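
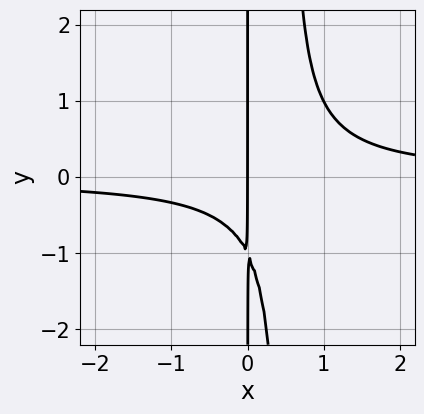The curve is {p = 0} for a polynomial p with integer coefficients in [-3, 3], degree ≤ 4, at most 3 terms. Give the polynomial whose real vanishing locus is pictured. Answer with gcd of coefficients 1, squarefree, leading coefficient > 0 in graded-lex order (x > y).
1. The degree is 3 — no degree-2 curve has this shape.
2. Against the integer gridlines: it crosses the x-axis at the gridline x = 0; the visible y-axis segment lies entirely on the curve.
3. These observations pin down the coefficients.

2*x^2*y - x*y - x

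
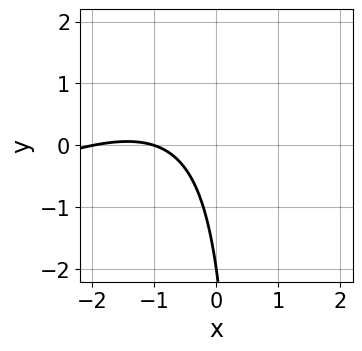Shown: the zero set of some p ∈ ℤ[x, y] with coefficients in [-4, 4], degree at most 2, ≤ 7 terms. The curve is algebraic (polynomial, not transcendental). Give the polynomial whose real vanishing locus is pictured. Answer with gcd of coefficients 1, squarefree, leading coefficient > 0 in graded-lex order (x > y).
Degree: the shape is more complex than any degree-1 curve, so deg p = 2.
From the visible intercepts: the x-axis gridline crossings are at x ∈ {-2, -1}; it crosses the y-axis at the gridline y = -2.
Fitting integer coefficients to these (and the overall shape) gives p.

x^2 - 2*x*y + 3*x + y + 2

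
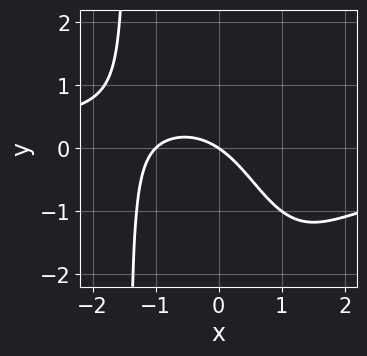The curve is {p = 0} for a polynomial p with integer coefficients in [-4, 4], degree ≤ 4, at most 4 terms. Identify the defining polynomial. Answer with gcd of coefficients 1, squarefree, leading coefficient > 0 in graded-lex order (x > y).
x^3*y + 2*x^2 + 2*x + 3*y

1. The degree is 4 — the shape is more complex than any degree-3 curve.
2. From the visible intercepts: it crosses the y-axis at the gridline y = 0; the x-axis gridline crossings are at x ∈ {-1, 0}.
3. Putting this together gives p.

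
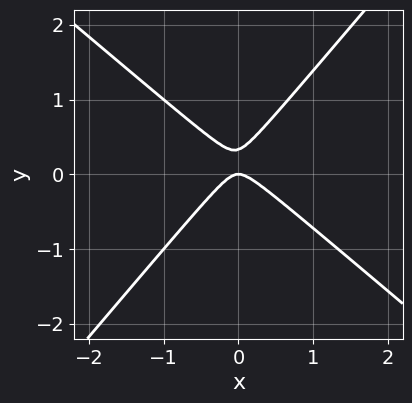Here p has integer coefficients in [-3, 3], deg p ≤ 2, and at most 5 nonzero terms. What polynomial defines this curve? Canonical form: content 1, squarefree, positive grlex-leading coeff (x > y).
(a) Degree: a generic line meets the curve in up to 2 points, so deg p = 2.
(b) Against the integer gridlines: it crosses the y-axis at the gridline y = 0; it meets the x-axis at x = 0 (among the integer gridlines).
(c) Solving for integer coefficients yields p as stated.

3*x^2 + x*y - 3*y^2 + y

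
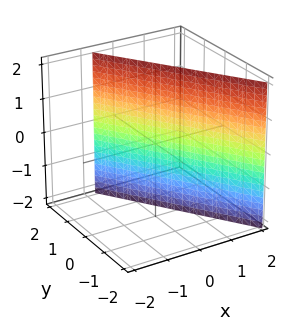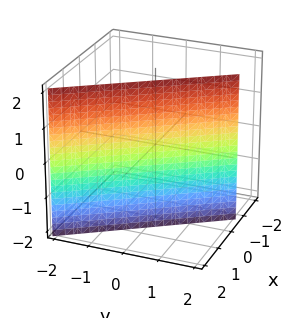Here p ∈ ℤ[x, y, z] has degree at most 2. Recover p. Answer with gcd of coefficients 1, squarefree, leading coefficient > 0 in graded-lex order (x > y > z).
deg p = 1. The surface is flat (a plane).
Checking where it meets the axes: no z-intercept at any integer in the box; it meets the y-axis at y = 1 (among the integer gridlines).
Together with the visible shape, these determine p as stated.

3*x + 2*y - 2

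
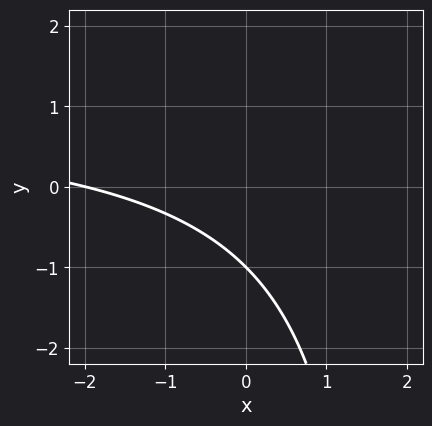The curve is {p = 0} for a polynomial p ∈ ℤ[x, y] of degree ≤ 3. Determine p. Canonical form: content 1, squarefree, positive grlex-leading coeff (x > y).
(a) The degree is 2 — a generic line meets the curve in up to 2 points.
(b) Reading off the gridlines: one y-axis crossing is at y = -1; it meets the x-axis at x = -2 (among the integer gridlines).
(c) Matching integer coefficients to the picture gives p.

x*y - x - 2*y - 2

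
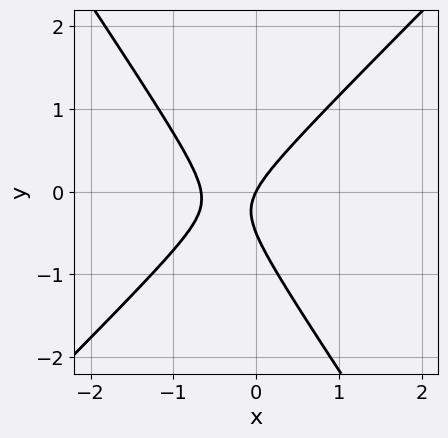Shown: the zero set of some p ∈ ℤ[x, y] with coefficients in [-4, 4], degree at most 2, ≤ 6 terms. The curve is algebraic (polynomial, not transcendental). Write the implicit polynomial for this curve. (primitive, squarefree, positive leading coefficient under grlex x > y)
3*x^2 - x*y - 2*y^2 + 2*x - y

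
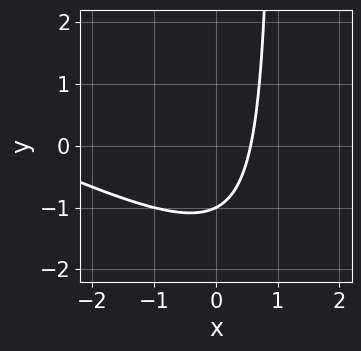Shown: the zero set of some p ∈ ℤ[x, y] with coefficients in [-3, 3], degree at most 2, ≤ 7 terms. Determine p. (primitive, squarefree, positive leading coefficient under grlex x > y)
x^2 + 2*x*y + 3*x - 2*y - 2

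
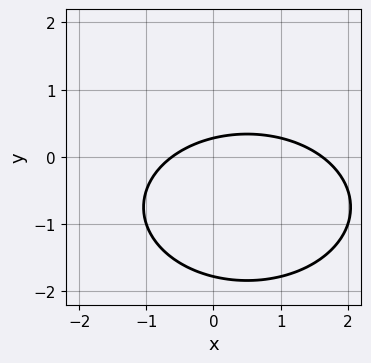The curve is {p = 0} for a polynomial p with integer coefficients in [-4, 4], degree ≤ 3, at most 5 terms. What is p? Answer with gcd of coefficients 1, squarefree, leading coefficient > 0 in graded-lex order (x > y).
x^2 + 2*y^2 - x + 3*y - 1

The degree is 2 — no degree-1 curve has this shape.
Putting this together gives p.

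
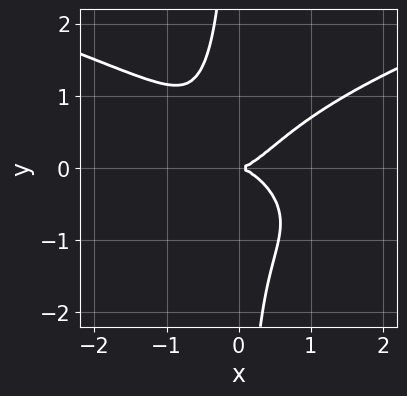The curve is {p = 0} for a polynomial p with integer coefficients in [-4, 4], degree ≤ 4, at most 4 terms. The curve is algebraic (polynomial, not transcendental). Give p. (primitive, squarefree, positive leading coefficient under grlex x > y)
3*x*y^3 - 2*x^3 + 2*y^2

1. The degree is 4 — no degree-3 curve has this shape.
2. Observable constraints: it crosses the y-axis at the gridline y = 0; it meets the x-axis at x = 0 (among the integer gridlines).
3. These observations pin down the coefficients.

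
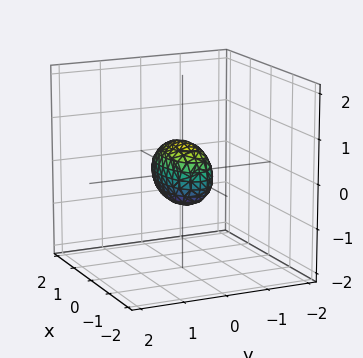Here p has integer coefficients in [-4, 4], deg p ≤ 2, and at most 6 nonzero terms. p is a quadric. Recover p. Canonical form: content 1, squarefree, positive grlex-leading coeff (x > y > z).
x^2 + 3*y^2 + 2*z^2 - 1

Degree: bounded and convex; a quadric, so deg p = 2.
Symmetries: it's symmetric under z → −z, forcing even powers of z; the y ↦ −y reflection is a symmetry, so y appears only in even powers; it's symmetric under x → −x, forcing even powers of x.
Observable constraints: the x-axis gridline crossings are at x ∈ {-1, 1}.
Together with the visible shape, these determine p as stated.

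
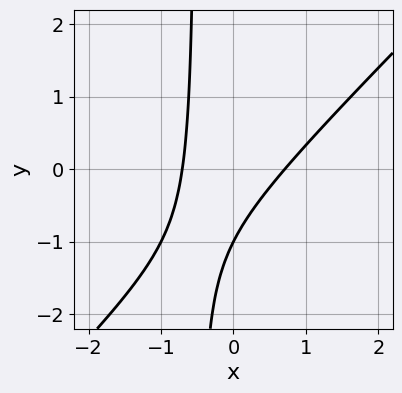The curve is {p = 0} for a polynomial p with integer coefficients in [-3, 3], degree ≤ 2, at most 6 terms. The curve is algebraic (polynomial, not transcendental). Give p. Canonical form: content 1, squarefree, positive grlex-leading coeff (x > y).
1. deg p = 2.
2. Observable constraints: one y-axis crossing is at y = -1.
3. The integer polynomial consistent with all of this is the stated p.

2*x^2 - 2*x*y - y - 1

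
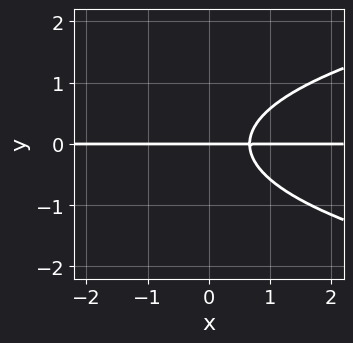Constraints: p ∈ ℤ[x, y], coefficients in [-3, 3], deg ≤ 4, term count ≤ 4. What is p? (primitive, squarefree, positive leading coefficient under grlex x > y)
First, degree: no degree-2 curve has this shape, so deg p = 3.
Next, checking where it meets the axes: every point of the x-axis in the box is on the curve; it meets the y-axis at y = 0 (among the integer gridlines).
Finally, fitting integer coefficients to these (and the overall shape) gives p.

3*y^3 - 3*x*y + 2*y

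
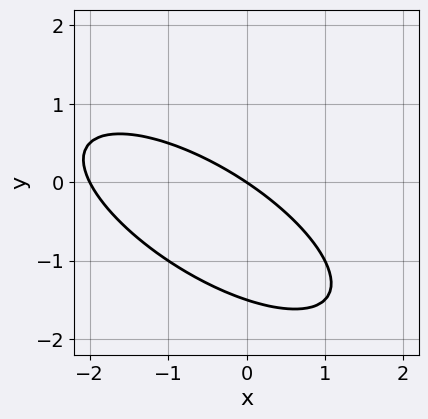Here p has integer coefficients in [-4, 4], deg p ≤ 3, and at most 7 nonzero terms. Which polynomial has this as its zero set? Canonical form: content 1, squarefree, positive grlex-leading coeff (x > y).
First, the degree is 2 — a generic line meets the curve in up to 2 points.
Then, from the axis intercepts and sections: among the integer gridlines, it crosses the x-axis at x ∈ {-2, 0}; it crosses the y-axis at the gridline y = 0.
Finally, these observations pin down the coefficients.

x^2 + 2*x*y + 2*y^2 + 2*x + 3*y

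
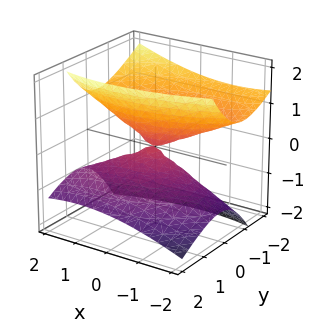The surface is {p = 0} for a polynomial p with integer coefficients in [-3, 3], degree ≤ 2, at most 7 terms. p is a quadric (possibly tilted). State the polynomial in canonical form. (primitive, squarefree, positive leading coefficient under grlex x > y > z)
First, the picture has 2 separate pieces. Treating them together as one polynomial.
Then, degree: a generic line meets the surface in up to 2 points, so deg p = 2.
Next, observable constraints: it meets the x-axis at x = 0 (among the integer gridlines); one y-axis crossing is at y = 0; it crosses the z-axis at the gridline z = 0.
Finally, fitting integer coefficients to these (and the overall shape) gives p.

x^2 - x*y + 3*y^2 + 3*y*z - 3*z^2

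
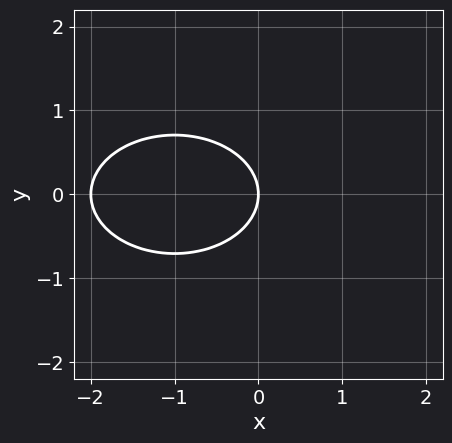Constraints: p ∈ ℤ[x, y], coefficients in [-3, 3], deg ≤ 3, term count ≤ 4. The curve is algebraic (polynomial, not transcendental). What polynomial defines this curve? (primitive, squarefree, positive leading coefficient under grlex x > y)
First, the degree is 2 — a generic line meets the curve in up to 2 points.
Then, symmetries: the y ↦ −y reflection is a symmetry, so y appears only in even powers.
Then, observable constraints: it meets the y-axis at y = 0 (among the integer gridlines); the x-axis gridline crossings are at x ∈ {-2, 0}.
Finally, the integer polynomial consistent with all of this is the stated p.

x^2 + 2*y^2 + 2*x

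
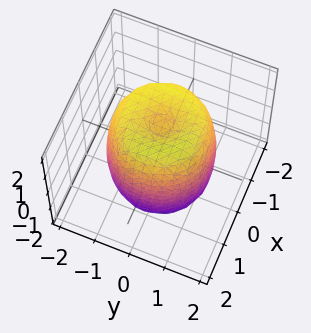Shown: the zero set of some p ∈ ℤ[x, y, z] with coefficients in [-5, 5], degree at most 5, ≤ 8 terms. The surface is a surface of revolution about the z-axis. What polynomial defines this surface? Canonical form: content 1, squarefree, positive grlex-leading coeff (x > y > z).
1. The degree is 4 — the shape is more complex than any degree-3 surface.
2. By symmetry, the z-axis is an axis of rotation, so x and y enter only as x² + y².
3. Against the integer gridlines: a circular section at z = 0 has radius between 1 and 2.
4. The integer polynomial consistent with all of this is the stated p.

2*x^4 + 4*x^2*y^2 + 2*y^4 - 3*x^2 - 3*y^2 + z^2 - 2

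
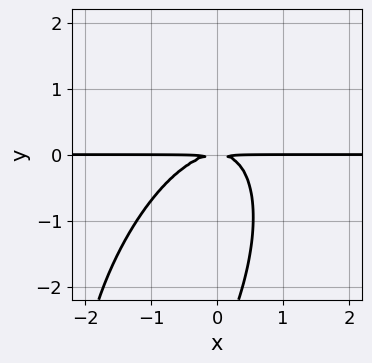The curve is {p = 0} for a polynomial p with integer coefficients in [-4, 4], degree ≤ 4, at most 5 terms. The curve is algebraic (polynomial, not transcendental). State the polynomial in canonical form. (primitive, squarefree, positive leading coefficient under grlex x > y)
3*x^2*y - 2*x*y^2 + y^3 + 3*y^2

First, the degree is 3 — the shape is more complex than any degree-2 curve.
Then, against the integer gridlines: the visible x-axis segment lies entirely on the curve.
Finally, these observations pin down the coefficients.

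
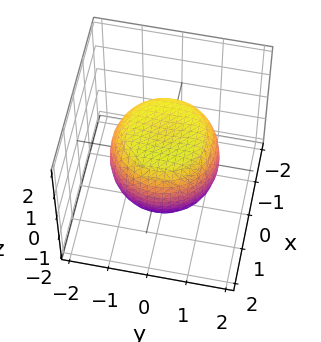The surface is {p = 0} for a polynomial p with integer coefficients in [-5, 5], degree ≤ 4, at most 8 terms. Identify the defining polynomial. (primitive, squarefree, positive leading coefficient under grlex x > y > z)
(a) deg p = 4. No degree-3 surface has this shape.
(b) By symmetry, the z-axis is an axis of rotation, so x and y enter only as x² + y².
(c) Reading off the gridlines: among the integer gridlines, it crosses the z-axis at z ∈ {-1, 1}; a circular section at z = 1 has radius exactly 1.
(d) Matching integer coefficients to the picture gives p.

2*x^4 + 4*x^2*y^2 + 2*y^4 - 2*x^2 - 2*y^2 + 3*z^2 - 3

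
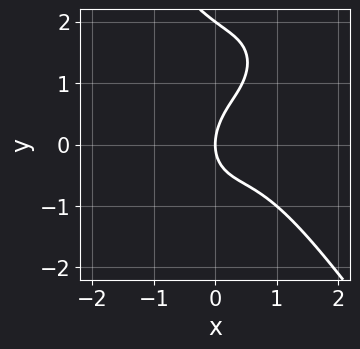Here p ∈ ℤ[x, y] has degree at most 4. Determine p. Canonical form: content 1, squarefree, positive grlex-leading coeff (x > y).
3*x^3 + y^3 - 3*x^2 - 2*y^2 + 3*x

The degree is 3 — a generic line meets the curve in up to 3 points.
Reading off the gridlines: one x-axis crossing is at x = 0; among the integer gridlines, it crosses the y-axis at y ∈ {0, 2}.
These observations pin down the coefficients.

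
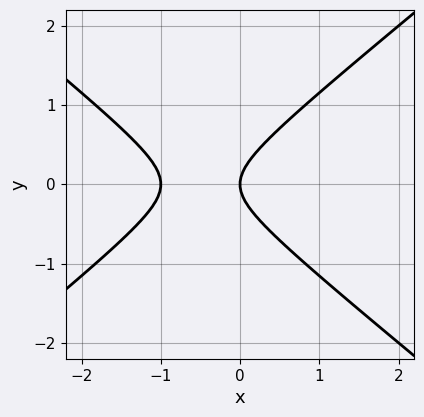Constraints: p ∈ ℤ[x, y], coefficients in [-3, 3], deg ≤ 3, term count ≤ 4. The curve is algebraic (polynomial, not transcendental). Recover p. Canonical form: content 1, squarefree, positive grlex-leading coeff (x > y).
(a) Degree: no degree-1 curve has this shape, so deg p = 2.
(b) Symmetries: it's symmetric under y → −y, forcing even powers of y.
(c) Observable constraints: among the integer gridlines, it crosses the x-axis at x ∈ {-1, 0}; it crosses the y-axis at the gridline y = 0.
(d) These observations pin down the coefficients.

2*x^2 - 3*y^2 + 2*x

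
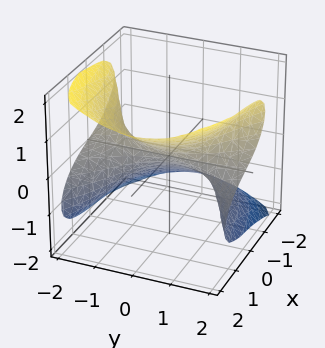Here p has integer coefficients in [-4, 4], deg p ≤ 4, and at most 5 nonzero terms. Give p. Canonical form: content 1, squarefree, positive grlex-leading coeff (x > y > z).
x^3 + 3*y^2*z - 3*z^3 + 3*x - 3*z

First, degree: the shape is more complex than any degree-2 surface, so deg p = 3.
Next, reading off the gridlines: one x-axis crossing is at x = 0; every point of the y-axis in the box is on the surface; it meets the z-axis at z = 0 (among the integer gridlines).
Finally, fitting integer coefficients to these (and the overall shape) gives p.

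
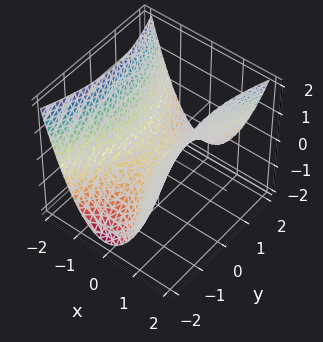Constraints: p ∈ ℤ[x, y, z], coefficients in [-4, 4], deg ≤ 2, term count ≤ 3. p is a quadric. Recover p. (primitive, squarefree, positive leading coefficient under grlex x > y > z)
3*x^2 - y^2 - 3*z

(a) deg p = 2.
(b) Symmetries: it's symmetric under x → −x, forcing even powers of x; mirror symmetry y ↦ −y ⇒ only even powers of y.
(c) Checking where it meets the axes: it crosses the x-axis at the gridline x = 0; it meets the y-axis at y = 0 (among the integer gridlines); it crosses the z-axis at the gridline z = 0.
(d) Solving for integer coefficients yields p as stated.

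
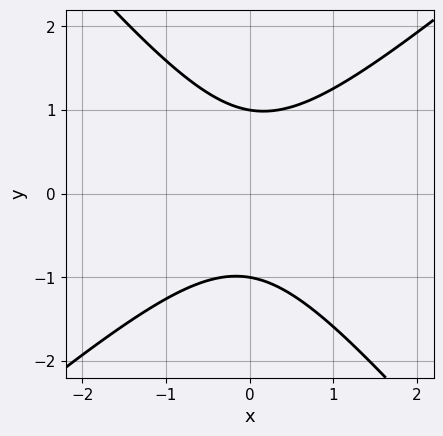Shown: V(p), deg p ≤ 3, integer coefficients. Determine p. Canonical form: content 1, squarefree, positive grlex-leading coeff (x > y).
3*x^2 - x*y - 3*y^2 + 3

First, degree: the shape is more complex than any degree-1 curve, so deg p = 2.
Then, against the integer gridlines: no x-intercept at any integer in the box; among the integer gridlines, it crosses the y-axis at y ∈ {-1, 1}.
Finally, solving for integer coefficients yields p as stated.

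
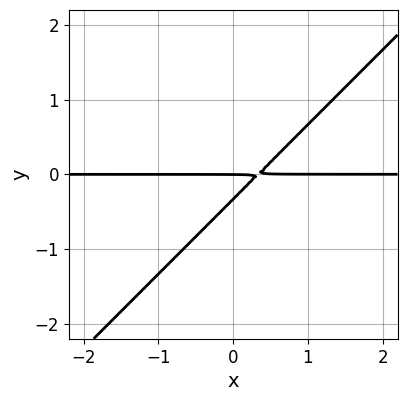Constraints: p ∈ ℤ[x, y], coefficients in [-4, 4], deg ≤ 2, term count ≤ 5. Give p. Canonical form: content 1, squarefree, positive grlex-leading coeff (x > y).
First, degree: a generic line meets the curve in up to 2 points, so deg p = 2.
Next, against the integer gridlines: the visible x-axis segment lies entirely on the curve; one y-axis crossing is at y = 0.
Finally, these observations pin down the coefficients.

3*x*y - 3*y^2 - y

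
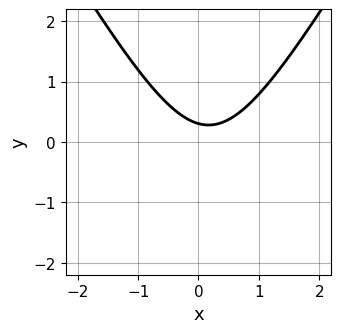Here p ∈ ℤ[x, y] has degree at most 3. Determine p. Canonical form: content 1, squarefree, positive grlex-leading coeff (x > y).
3*x^2 - y^2 - x - 3*y + 1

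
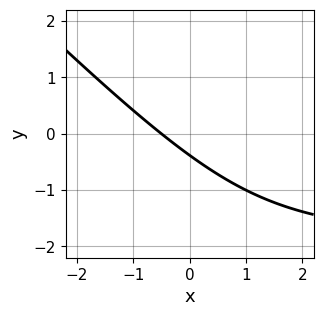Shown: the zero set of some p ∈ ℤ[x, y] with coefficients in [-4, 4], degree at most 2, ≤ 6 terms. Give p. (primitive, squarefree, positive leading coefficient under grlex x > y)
(a) The degree is 2 — a generic line meets the curve in up to 2 points.
(b) Solving for integer coefficients yields p as stated.

x*y + y^2 + 2*x + 3*y + 1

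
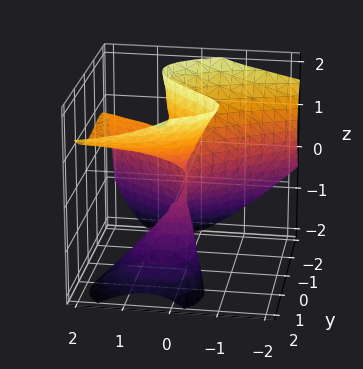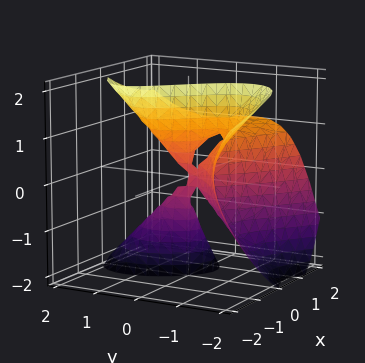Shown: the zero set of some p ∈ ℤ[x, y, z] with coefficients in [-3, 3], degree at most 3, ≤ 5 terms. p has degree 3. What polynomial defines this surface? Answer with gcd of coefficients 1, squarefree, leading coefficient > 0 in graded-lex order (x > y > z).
2*x^2*z + 2*x*z^2 - 2*y^3 + 2*y*z^2 - 3*x^2

deg p = 3. A generic line meets the surface in up to 3 points.
Reading off the gridlines: it crosses the y-axis at the gridline y = 0; the visible z-axis segment lies entirely on the surface; it meets the x-axis at x = 0 (among the integer gridlines).
Together with the visible shape, these determine p as stated.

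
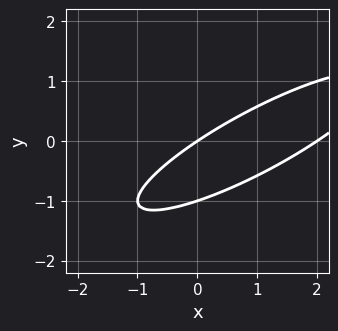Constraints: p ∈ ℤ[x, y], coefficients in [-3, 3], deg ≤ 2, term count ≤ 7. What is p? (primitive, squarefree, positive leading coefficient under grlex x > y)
x^2 - 3*x*y + 3*y^2 - 2*x + 3*y

First, the degree is 2 — the shape is more complex than any degree-1 curve.
Next, reading off the gridlines: among the integer gridlines, it crosses the y-axis at y ∈ {-1, 0}; among the integer gridlines, it crosses the x-axis at x ∈ {0, 2}.
Finally, solving for integer coefficients yields p as stated.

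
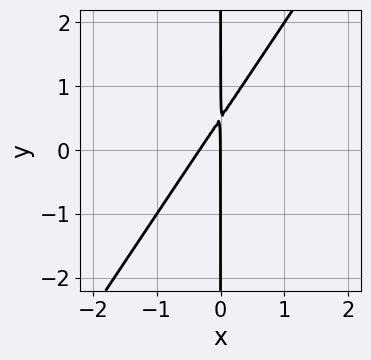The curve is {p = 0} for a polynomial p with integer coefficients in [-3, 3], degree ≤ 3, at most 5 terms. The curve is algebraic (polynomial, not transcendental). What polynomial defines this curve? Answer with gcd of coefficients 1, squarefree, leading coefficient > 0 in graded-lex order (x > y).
3*x^2 - 2*x*y + x

First, the degree is 2 — no degree-1 curve has this shape.
Next, from the visible intercepts: it meets the x-axis at x = 0 (among the integer gridlines); the visible y-axis segment lies entirely on the curve.
Finally, putting this together gives p.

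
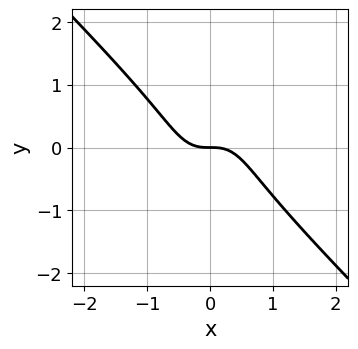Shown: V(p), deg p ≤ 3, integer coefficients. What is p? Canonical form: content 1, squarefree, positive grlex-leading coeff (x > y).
First, degree: a generic line meets the curve in up to 3 points, so deg p = 3.
Then, from the axis intercepts and sections: it crosses the y-axis at the gridline y = 0; it meets the x-axis at x = 0 (among the integer gridlines).
Finally, together with the visible shape, these determine p as stated.

2*x^3 + x^2*y + y^3 + y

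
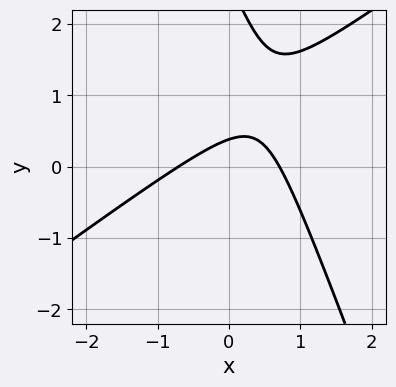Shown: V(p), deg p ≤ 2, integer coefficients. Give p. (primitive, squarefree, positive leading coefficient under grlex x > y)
The degree is 2 — no degree-1 curve has this shape.
The integer polynomial consistent with all of this is the stated p.

2*x^2 - 2*x*y - y^2 + 3*y - 1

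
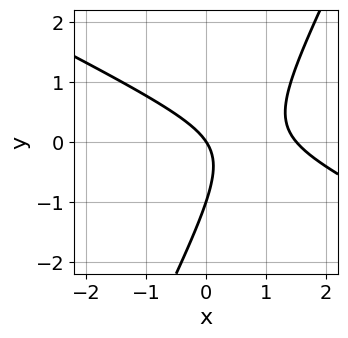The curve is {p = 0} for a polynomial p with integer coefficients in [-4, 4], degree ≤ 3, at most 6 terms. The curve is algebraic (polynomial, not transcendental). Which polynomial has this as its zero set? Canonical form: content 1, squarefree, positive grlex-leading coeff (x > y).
2*x^2 + 3*x*y - 2*y^2 - 3*x - 2*y

1. deg p = 2. No degree-1 curve has this shape.
2. Checking where it meets the axes: the y-axis gridline crossings are at y ∈ {-1, 0}; one x-axis crossing is at x = 0.
3. These observations pin down the coefficients.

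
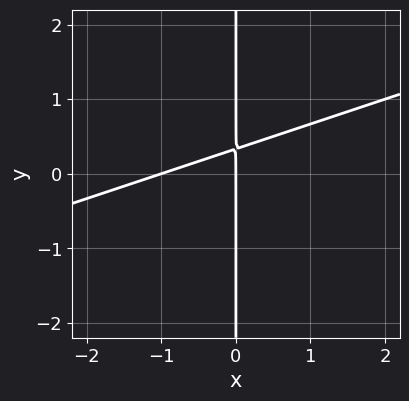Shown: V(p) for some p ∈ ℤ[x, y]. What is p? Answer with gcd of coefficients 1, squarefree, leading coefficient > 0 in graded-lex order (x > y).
x^2 - 3*x*y + x

First, the degree is 2 — the shape is more complex than any degree-1 curve.
Next, from the visible intercepts: the x-axis gridline crossings are at x ∈ {-1, 0}; every point of the y-axis in the box is on the curve.
Finally, fitting integer coefficients to these (and the overall shape) gives p.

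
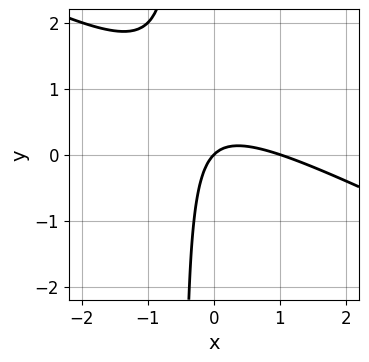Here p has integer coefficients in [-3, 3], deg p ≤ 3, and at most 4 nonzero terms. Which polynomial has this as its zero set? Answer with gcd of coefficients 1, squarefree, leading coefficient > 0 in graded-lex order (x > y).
x^2 + 2*x*y - x + y

The degree is 2 — no degree-1 curve has this shape.
Reading off the gridlines: the x-axis gridline crossings are at x ∈ {0, 1}; it crosses the y-axis at the gridline y = 0.
Together with the visible shape, these determine p as stated.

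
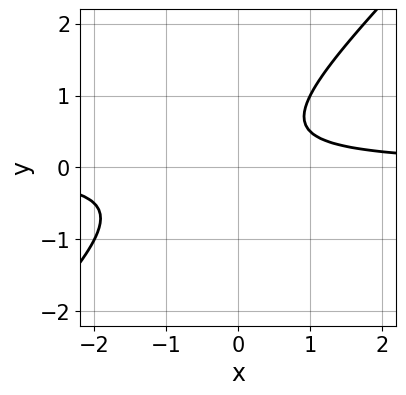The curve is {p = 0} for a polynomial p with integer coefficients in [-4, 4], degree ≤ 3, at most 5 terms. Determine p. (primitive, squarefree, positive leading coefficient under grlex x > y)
First, deg p = 2.
Then, against the integer gridlines: no y-intercept at any integer in the box; the curve avoids every integer x-axis point in the box.
Finally, matching integer coefficients to the picture gives p.

2*x*y - 2*y^2 + y - 1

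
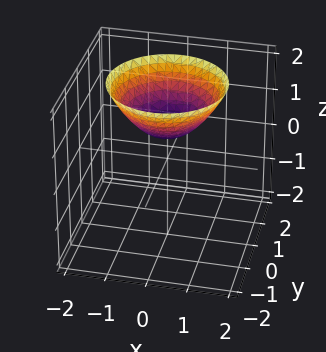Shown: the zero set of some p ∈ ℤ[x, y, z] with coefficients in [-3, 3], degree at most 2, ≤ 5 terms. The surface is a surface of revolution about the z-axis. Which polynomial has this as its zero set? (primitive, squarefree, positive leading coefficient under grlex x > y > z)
2*x^2 + 2*y^2 - 3*z + 2

The degree is 2 — the shape is more complex than any degree-1 surface.
By symmetry, every cross-section ⟂ z is a circle, so x, y appear only via x² + y².
Observable constraints: no y-intercept at any integer in the box; a circular section at z = 1 has radius between 0 and 1; the surface avoids every integer x-axis point in the box.
Assembling these constraints gives the stated polynomial.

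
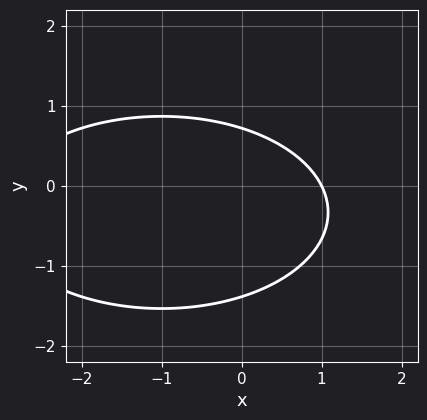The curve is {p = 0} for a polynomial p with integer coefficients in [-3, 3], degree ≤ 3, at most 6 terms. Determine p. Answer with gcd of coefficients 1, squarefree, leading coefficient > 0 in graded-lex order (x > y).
x^2 + 3*y^2 + 2*x + 2*y - 3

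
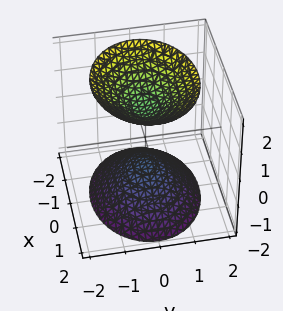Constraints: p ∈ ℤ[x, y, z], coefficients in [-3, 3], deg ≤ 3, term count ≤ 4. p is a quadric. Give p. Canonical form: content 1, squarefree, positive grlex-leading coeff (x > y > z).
2*x^2 + 3*y^2 - 2*z^2 + 2

First, there are 2 components.
Then, deg p = 2.
Next, symmetries: it's symmetric under x → −x, forcing even powers of x; it's symmetric under z → −z, forcing even powers of z; the y ↦ −y reflection is a symmetry, so y appears only in even powers.
Then, observable constraints: the surface avoids every integer y-axis point in the box; the surface avoids every integer x-axis point in the box; among the integer gridlines, it crosses the z-axis at z ∈ {-1, 1}.
Finally, fitting integer coefficients to these (and the overall shape) gives p.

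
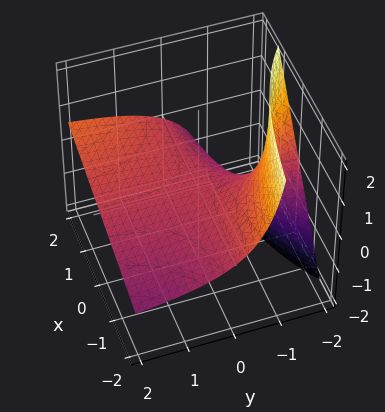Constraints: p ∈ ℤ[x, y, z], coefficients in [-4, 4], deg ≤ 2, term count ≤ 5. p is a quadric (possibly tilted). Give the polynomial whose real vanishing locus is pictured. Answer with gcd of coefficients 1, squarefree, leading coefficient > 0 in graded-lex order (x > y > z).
First, the degree is 2 — no degree-1 surface has this shape.
Then, reading off the gridlines: the visible y-axis segment lies entirely on the surface; it meets the z-axis at z = 0 (among the integer gridlines).
Finally, matching integer coefficients to the picture gives p. Check: (-1, 0, 0) on the x-axis lies on the surface, and p(-1, 0, 0) = 0. ✓

x*y - 2*y*z - 3*z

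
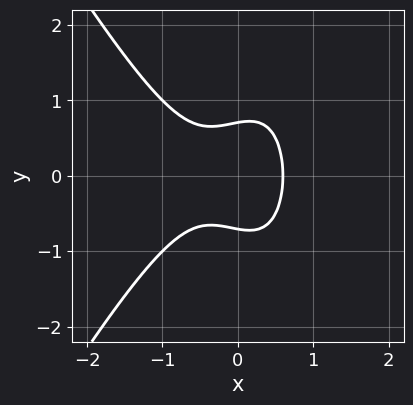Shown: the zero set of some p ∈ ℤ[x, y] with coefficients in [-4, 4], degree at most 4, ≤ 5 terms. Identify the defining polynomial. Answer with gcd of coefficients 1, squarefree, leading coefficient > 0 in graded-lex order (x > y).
3*x^3 - x*y^2 + x^2 + 2*y^2 - 1

Degree: no degree-2 curve has this shape, so deg p = 3.
Symmetries: the y ↦ −y reflection is a symmetry, so y appears only in even powers.
Matching integer coefficients to the picture gives p.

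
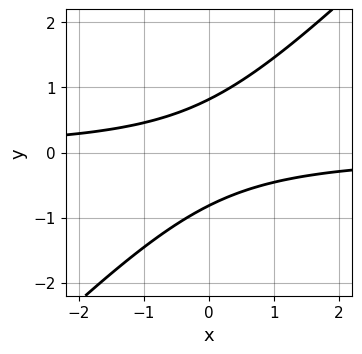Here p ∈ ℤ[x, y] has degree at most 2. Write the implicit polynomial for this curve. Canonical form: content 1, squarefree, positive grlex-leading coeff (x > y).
3*x*y - 3*y^2 + 2

deg p = 2. No degree-1 curve has this shape.
From the axis intercepts and sections: the curve avoids every integer x-axis point in the box.
Together with the visible shape, these determine p as stated.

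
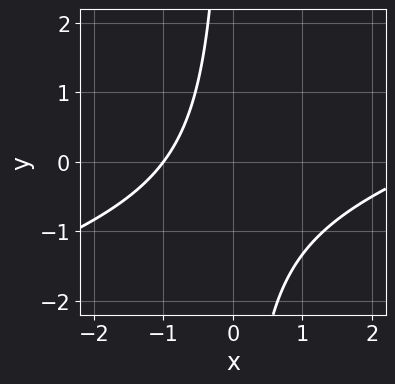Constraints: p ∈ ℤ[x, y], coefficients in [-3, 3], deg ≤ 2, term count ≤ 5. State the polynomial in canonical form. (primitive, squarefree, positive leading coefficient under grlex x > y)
x^2 - 3*x*y - 2*x - 3

1. deg p = 2.
2. From the axis intercepts and sections: no y-intercept at any integer in the box; it crosses the x-axis at the gridline x = -1.
3. Fitting integer coefficients to these (and the overall shape) gives p.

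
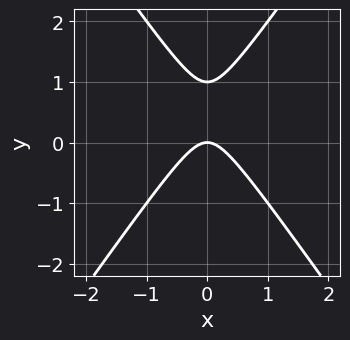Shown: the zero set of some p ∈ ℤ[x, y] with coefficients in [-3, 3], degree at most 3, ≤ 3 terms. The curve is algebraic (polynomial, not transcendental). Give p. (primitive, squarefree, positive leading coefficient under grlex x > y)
2*x^2 - y^2 + y

1. deg p = 2.
2. Symmetries: the x ↦ −x reflection is a symmetry, so x appears only in even powers.
3. Against the integer gridlines: among the integer gridlines, it crosses the y-axis at y ∈ {0, 1}; it crosses the x-axis at the gridline x = 0.
4. Fitting integer coefficients to these (and the overall shape) gives p.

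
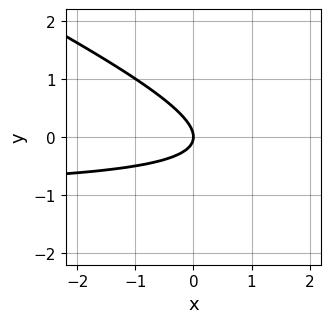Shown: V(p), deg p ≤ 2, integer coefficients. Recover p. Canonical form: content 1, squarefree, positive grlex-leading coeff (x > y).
x*y + 2*y^2 + x

1. The degree is 2 — the shape is more complex than any degree-1 curve.
2. Observable constraints: it meets the x-axis at x = 0 (among the integer gridlines); one y-axis crossing is at y = 0.
3. The integer polynomial consistent with all of this is the stated p.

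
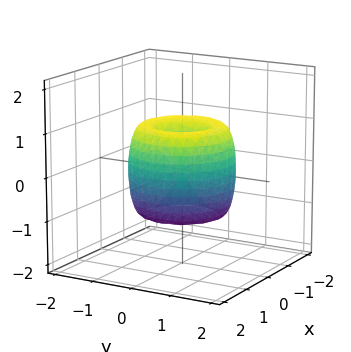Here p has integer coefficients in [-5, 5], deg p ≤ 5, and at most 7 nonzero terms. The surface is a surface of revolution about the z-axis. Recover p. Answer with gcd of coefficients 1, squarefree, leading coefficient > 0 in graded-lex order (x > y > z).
2*x^4 + 4*x^2*y^2 + 2*y^4 - 3*x^2 - 3*y^2 + z^2

First, deg p = 4. No degree-3 surface has this shape.
Next, symmetry: every cross-section ⟂ z is a circle, so x, y appear only via x² + y².
Next, reading off the gridlines: it meets the x-axis at x = 0 (among the integer gridlines); it meets the z-axis at z = 0 (among the integer gridlines); a circular section at z = 1 has radius between 0 and 1; it crosses the y-axis at the gridline y = 0.
Finally, together with the visible shape, these determine p as stated.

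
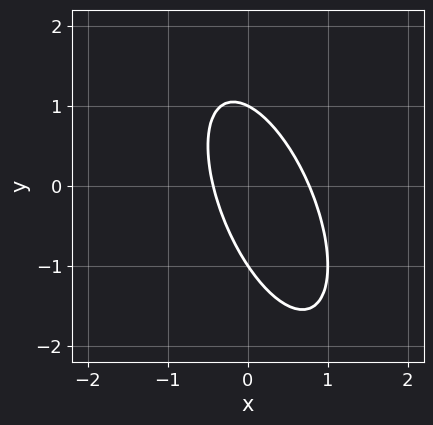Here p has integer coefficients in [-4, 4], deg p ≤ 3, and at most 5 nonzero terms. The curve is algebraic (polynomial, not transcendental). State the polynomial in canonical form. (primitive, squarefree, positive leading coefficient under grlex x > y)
3*x^2 + 2*x*y + y^2 - x - 1

deg p = 2. A generic line meets the curve in up to 2 points.
Reading off the gridlines: the y-axis gridline crossings are at y ∈ {-1, 1}.
The integer polynomial consistent with all of this is the stated p.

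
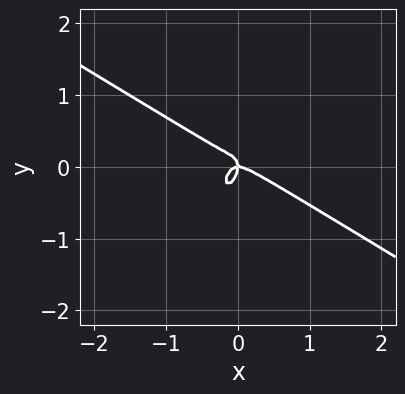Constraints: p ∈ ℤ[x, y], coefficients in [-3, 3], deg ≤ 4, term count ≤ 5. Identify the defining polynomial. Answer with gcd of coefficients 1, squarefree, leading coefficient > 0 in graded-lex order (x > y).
First, the degree is 3 — no degree-2 curve has this shape.
Then, reading off the gridlines: it meets the y-axis at y = 0 (among the integer gridlines); it crosses the x-axis at the gridline x = 0.
Finally, assembling these constraints gives the stated polynomial.

3*x^3 + 3*x^2*y - 2*x*y^2 + 2*y^3 + x*y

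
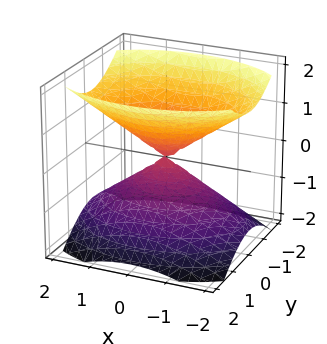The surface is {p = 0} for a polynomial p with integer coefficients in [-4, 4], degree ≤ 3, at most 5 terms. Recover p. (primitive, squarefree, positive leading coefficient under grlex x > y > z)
There are 2 components. They look like related sheets of one shape, so recover p as a whole.
Degree: a double cone through the origin; a quadric, so deg p = 2.
Symmetries: it's symmetric under z → −z, forcing even powers of z; it's symmetric under x → −x, forcing even powers of x; the y ↦ −y reflection is a symmetry, so y appears only in even powers.
From the axis intercepts and sections: it meets the x-axis at x = 0 (among the integer gridlines); one y-axis crossing is at y = 0.
Solving for integer coefficients yields p as stated.

x^2 + 2*y^2 - 2*z^2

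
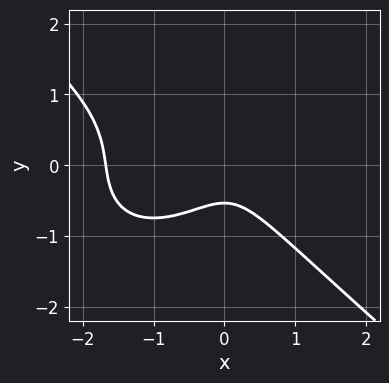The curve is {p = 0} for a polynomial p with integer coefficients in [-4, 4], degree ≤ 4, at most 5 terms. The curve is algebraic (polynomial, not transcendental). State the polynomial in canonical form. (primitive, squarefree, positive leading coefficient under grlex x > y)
deg p = 3. A generic line meets the curve in up to 3 points.
Putting this together gives p.

2*x^3 + 3*y^3 + 3*x^2 + y + 1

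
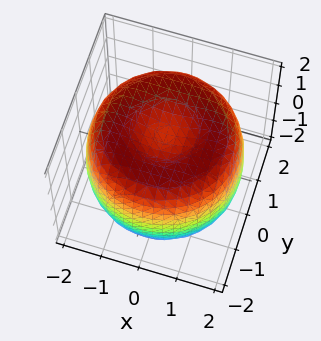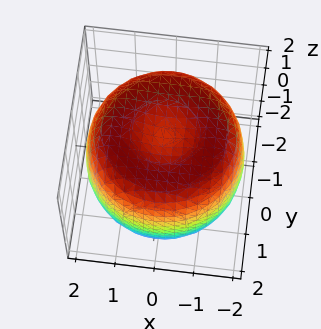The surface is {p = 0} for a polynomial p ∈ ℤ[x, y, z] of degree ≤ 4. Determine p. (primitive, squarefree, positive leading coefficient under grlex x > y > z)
(a) deg p = 4. The shape is more complex than any degree-3 surface.
(b) Symmetries: every cross-section ⟂ z is a circle, so x, y appear only via x² + y².
(c) From the axis intercepts and sections: a circular section at z = -1 has radius between 1 and 2.
(d) Fitting integer coefficients to these (and the overall shape) gives p.

x^4 + 2*x^2*y^2 + y^4 - 3*x^2 - 3*y^2 + 2*z^2 - 3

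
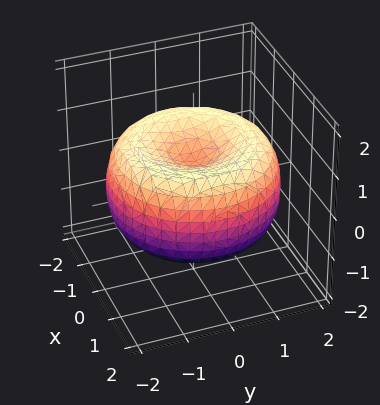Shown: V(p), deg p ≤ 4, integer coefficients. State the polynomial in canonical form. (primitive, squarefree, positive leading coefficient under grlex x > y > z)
x^4 + 2*x^2*y^2 + y^4 - 3*x^2 - 3*y^2 + 3*z^2 - 1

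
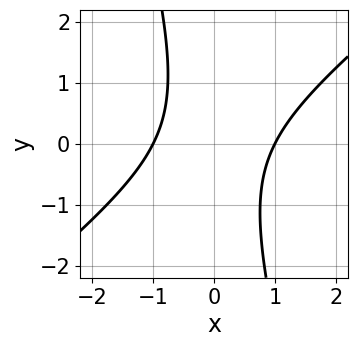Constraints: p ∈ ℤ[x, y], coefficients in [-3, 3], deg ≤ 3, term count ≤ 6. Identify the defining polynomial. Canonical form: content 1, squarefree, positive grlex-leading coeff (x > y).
First, degree: a generic line meets the curve in up to 2 points, so deg p = 2.
Then, reading off the gridlines: the curve avoids every integer y-axis point in the box; the x-axis gridline crossings are at x ∈ {-1, 1}.
Finally, solving for integer coefficients yields p as stated.

3*x^2 - 3*x*y - y^2 - 3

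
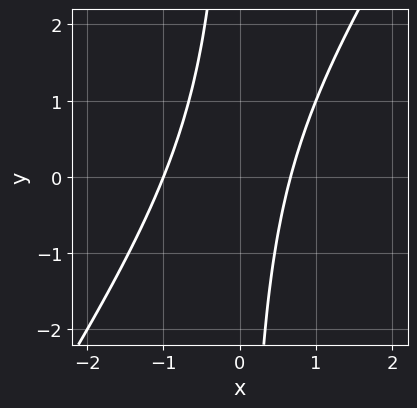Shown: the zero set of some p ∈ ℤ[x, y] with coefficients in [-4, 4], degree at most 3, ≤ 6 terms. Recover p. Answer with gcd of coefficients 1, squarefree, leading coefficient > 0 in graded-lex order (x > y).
(a) deg p = 2.
(b) Checking where it meets the axes: the curve avoids every integer y-axis point in the box; it crosses the x-axis at the gridline x = -1.
(c) Putting this together gives p.

3*x^2 - 2*x*y + x - 2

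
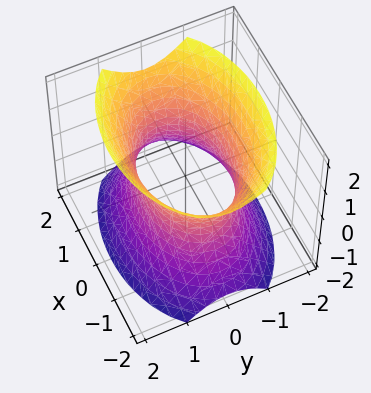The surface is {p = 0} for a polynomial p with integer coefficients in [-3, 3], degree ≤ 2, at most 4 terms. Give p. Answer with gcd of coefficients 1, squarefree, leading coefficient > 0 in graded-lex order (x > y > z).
1. Degree: one connected sheet with a waist; a quadric, so deg p = 2.
2. Symmetries: mirror symmetry x ↦ −x ⇒ only even powers of x; mirror symmetry z ↦ −z ⇒ only even powers of z; mirror symmetry y ↦ −y ⇒ only even powers of y.
3. Against the integer gridlines: the y-axis gridline crossings are at y ∈ {-1, 1}; the surface avoids every integer z-axis point in the box.
4. These observations pin down the coefficients.

x^2 + 2*y^2 - z^2 - 2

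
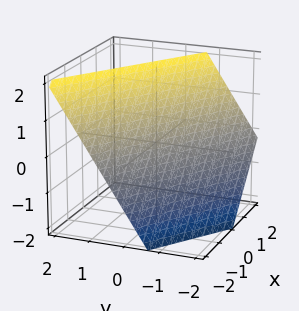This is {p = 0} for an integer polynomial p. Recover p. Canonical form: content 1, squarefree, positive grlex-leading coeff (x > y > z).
deg p = 1. The surface is flat (a plane).
Checking where it meets the axes: it crosses the z-axis at the gridline z = 1; one x-axis crossing is at x = -1.
Assembling these constraints gives the stated polynomial.

2*x + 3*y - 2*z + 2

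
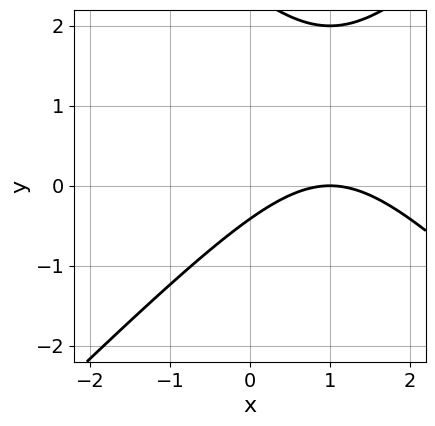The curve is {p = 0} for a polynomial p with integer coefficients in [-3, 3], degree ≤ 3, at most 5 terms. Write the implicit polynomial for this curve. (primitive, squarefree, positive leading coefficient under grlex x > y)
1. deg p = 2. No degree-1 curve has this shape.
2. Observable constraints: it crosses the x-axis at the gridline x = 1.
3. The integer polynomial consistent with all of this is the stated p.

x^2 - y^2 - 2*x + 2*y + 1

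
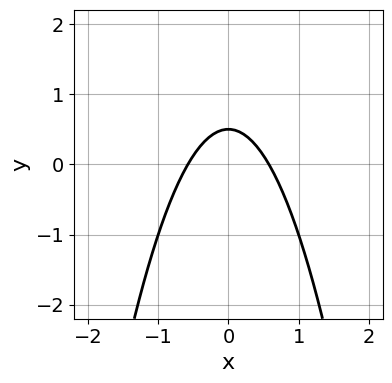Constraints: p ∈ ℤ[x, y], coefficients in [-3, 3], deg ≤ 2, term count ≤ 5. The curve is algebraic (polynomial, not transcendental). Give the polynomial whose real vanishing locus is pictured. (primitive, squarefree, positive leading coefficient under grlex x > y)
3*x^2 + 2*y - 1

1. deg p = 2.
2. Symmetries: the x ↦ −x reflection is a symmetry, so x appears only in even powers.
3. These observations pin down the coefficients.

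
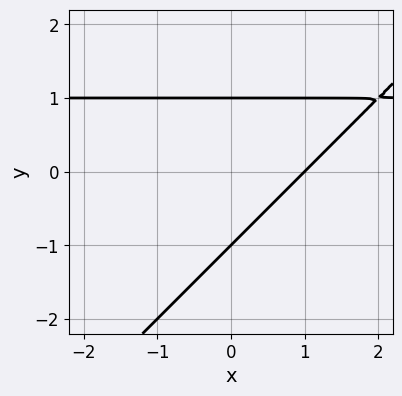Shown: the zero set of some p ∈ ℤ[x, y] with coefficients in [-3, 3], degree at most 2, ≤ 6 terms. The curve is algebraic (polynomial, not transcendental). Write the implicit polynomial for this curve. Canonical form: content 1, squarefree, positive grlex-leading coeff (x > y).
x*y - y^2 - x + 1

1. Degree: the shape is more complex than any degree-1 curve, so deg p = 2.
2. Observable constraints: the y-axis gridline crossings are at y ∈ {-1, 1}; one x-axis crossing is at x = 1.
3. Putting this together gives p.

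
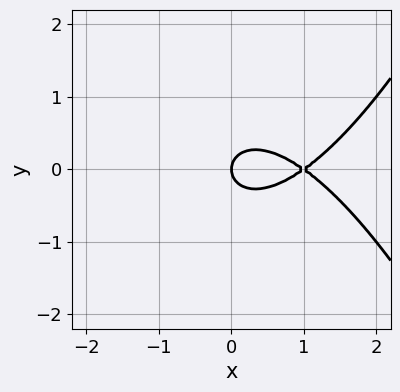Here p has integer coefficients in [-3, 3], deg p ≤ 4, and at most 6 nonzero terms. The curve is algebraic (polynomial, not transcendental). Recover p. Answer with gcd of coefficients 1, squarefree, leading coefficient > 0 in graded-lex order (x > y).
x^3 - 2*x^2 - 2*y^2 + x

(a) deg p = 3.
(b) Symmetries: mirror symmetry y ↦ −y ⇒ only even powers of y.
(c) Checking where it meets the axes: among the integer gridlines, it crosses the x-axis at x ∈ {0, 1}; it crosses the y-axis at the gridline y = 0.
(d) Solving for integer coefficients yields p as stated.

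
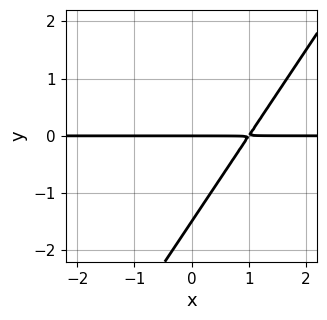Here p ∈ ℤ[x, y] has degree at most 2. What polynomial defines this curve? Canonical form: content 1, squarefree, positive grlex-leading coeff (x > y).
3*x*y - 2*y^2 - 3*y

(a) The degree is 2 — the shape is more complex than any degree-1 curve.
(b) Observable constraints: every point of the x-axis in the box is on the curve; one y-axis crossing is at y = 0.
(c) Fitting integer coefficients to these (and the overall shape) gives p.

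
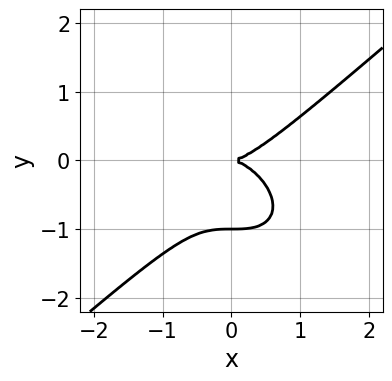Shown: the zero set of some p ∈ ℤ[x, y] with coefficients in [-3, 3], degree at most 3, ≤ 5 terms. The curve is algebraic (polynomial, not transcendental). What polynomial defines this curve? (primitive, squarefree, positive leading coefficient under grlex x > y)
1. deg p = 3. The shape is more complex than any degree-2 curve.
2. Observable constraints: one x-axis crossing is at x = 0; the y-axis gridline crossings are at y ∈ {-1, 0}.
3. Assembling these constraints gives the stated polynomial.

2*x^3 - 3*y^3 - 3*y^2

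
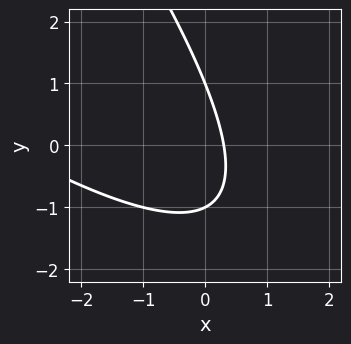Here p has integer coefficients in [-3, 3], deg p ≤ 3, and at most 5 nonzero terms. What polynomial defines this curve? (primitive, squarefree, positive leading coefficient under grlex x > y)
x^2 + 2*x*y + y^2 + 3*x - 1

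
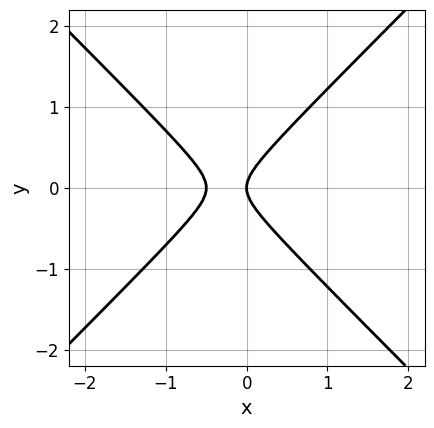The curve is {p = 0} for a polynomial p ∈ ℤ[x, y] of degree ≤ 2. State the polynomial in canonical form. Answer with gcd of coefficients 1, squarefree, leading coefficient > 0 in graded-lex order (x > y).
(a) The degree is 2 — the shape is more complex than any degree-1 curve.
(b) Symmetries: mirror symmetry y ↦ −y ⇒ only even powers of y.
(c) Observable constraints: it meets the y-axis at y = 0 (among the integer gridlines); it crosses the x-axis at the gridline x = 0.
(d) Assembling these constraints gives the stated polynomial.

2*x^2 - 2*y^2 + x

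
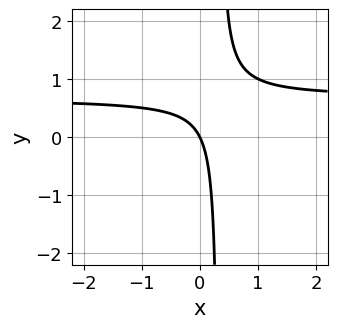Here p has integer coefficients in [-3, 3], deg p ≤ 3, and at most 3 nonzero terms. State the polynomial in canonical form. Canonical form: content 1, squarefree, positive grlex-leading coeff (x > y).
3*x*y - 2*x - y

The degree is 2 — a generic line meets the curve in up to 2 points.
From the axis intercepts and sections: one x-axis crossing is at x = 0; one y-axis crossing is at y = 0.
Matching integer coefficients to the picture gives p.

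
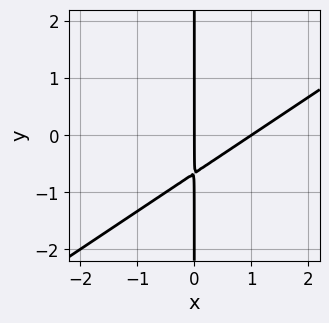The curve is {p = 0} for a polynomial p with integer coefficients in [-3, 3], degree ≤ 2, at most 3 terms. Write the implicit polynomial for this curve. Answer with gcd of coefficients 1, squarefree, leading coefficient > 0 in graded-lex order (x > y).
First, degree: the shape is more complex than any degree-1 curve, so deg p = 2.
Then, checking where it meets the axes: among the integer gridlines, it crosses the x-axis at x ∈ {0, 1}; the visible y-axis segment lies entirely on the curve.
Finally, matching integer coefficients to the picture gives p.

2*x^2 - 3*x*y - 2*x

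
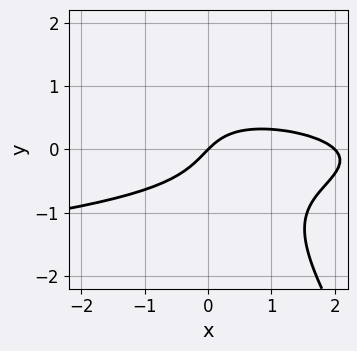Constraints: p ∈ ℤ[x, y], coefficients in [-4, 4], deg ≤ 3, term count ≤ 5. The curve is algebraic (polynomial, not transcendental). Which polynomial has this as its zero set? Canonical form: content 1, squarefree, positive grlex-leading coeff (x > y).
3*x*y^2 + 2*y^3 + x^2 - 2*x + 2*y

First, deg p = 3.
Next, from the visible intercepts: the x-axis gridline crossings are at x ∈ {0, 2}; one y-axis crossing is at y = 0.
Finally, these observations pin down the coefficients.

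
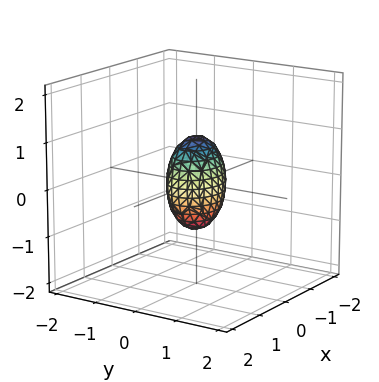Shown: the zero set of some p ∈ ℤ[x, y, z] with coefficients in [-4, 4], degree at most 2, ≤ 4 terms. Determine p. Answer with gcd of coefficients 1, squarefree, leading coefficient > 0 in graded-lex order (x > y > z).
Degree: bounded and convex; a quadric, so deg p = 2.
Symmetries: mirror symmetry x ↦ −x ⇒ only even powers of x; the y ↦ −y reflection is a symmetry, so y appears only in even powers; mirror symmetry z ↦ −z ⇒ only even powers of z.
Checking where it meets the axes: the z-axis gridline crossings are at z ∈ {-1, 1}.
These observations pin down the coefficients.

2*x^2 + 3*y^2 + z^2 - 1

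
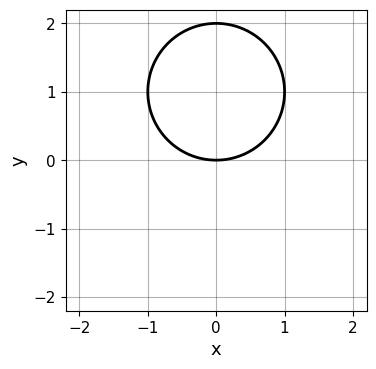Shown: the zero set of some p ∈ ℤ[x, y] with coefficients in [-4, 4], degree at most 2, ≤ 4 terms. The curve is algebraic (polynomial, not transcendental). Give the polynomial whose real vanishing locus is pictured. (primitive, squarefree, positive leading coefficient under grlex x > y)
x^2 + y^2 - 2*y

Degree: a generic line meets the curve in up to 2 points, so deg p = 2.
Symmetries: the x ↦ −x reflection is a symmetry, so x appears only in even powers.
From the axis intercepts and sections: the y-axis gridline crossings are at y ∈ {0, 2}; it meets the x-axis at x = 0 (among the integer gridlines).
Assembling these constraints gives the stated polynomial.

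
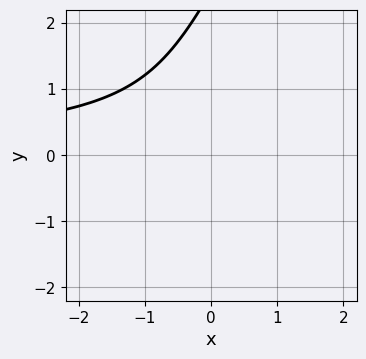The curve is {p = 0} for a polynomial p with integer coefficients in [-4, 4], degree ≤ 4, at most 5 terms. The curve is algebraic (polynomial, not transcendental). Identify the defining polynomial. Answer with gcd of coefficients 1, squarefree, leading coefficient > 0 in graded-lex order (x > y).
2*x*y^2 - y^3 + x*y + 2*y^2 + 3

First, degree: the shape is more complex than any degree-2 curve, so deg p = 3.
Then, observable constraints: the curve avoids every integer y-axis point in the box; it misses every integer gridline on the x-axis.
Finally, assembling these constraints gives the stated polynomial.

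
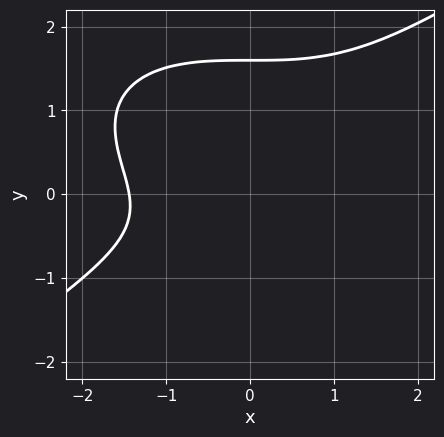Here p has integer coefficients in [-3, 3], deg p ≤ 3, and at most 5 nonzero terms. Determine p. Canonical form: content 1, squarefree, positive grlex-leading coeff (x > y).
x^3 - 3*y^3 + 3*y^2 + y + 3

Degree: the shape is more complex than any degree-2 curve, so deg p = 3.
The integer polynomial consistent with all of this is the stated p.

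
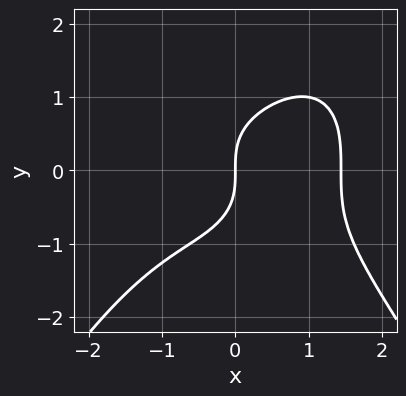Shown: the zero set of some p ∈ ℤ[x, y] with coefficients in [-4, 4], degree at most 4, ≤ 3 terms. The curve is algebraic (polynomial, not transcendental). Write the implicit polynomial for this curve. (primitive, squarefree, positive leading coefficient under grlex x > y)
x^4 + 2*y^3 - 3*x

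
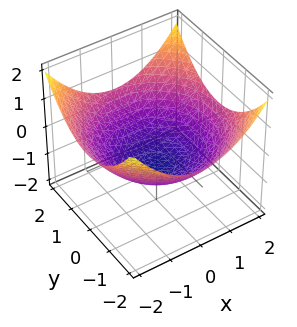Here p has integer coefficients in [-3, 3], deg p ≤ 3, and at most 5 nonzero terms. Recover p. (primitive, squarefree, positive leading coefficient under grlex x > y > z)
x^2 + y^2 - 3*z - 3

1. deg p = 2. The shape is more complex than any degree-1 surface.
2. Symmetries: rotational symmetry about the z-axis ⇒ p depends on x, y only through x² + y².
3. From the visible intercepts: it meets the z-axis at z = -1 (among the integer gridlines); a circular section at z = 0 has radius between 1 and 2.
4. Assembling these constraints gives the stated polynomial.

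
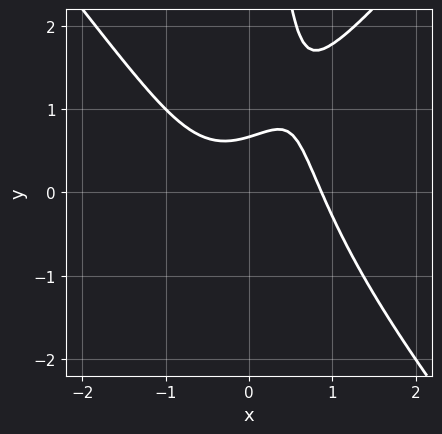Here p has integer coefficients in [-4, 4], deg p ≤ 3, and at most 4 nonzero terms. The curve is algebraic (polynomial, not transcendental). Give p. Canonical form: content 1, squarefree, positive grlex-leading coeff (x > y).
First, degree: a generic line meets the curve in up to 3 points, so deg p = 3.
Finally, the integer polynomial consistent with all of this is the stated p.

3*x^3 - 2*x*y^2 + 3*y - 2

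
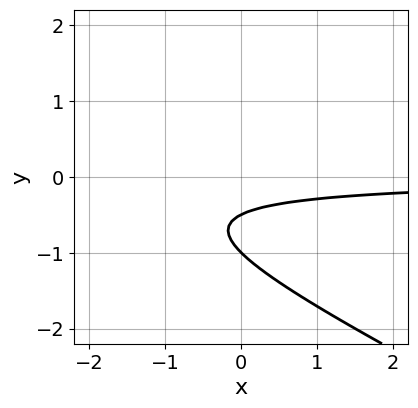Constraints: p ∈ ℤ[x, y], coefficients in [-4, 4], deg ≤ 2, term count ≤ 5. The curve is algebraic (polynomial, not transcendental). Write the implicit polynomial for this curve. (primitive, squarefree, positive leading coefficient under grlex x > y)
x*y + 2*y^2 + 3*y + 1

The degree is 2 — no degree-1 curve has this shape.
Checking where it meets the axes: it misses every integer gridline on the x-axis; one y-axis crossing is at y = -1.
The integer polynomial consistent with all of this is the stated p.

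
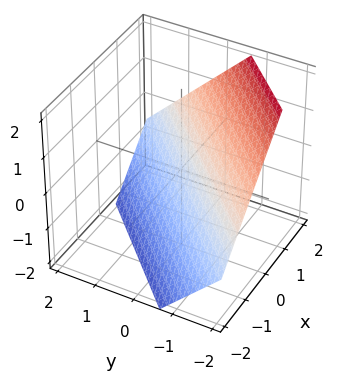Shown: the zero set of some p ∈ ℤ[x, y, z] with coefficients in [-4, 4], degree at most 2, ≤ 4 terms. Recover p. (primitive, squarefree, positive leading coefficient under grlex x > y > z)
1. deg p = 1.
2. Solving for integer coefficients yields p as stated.

3*x - 3*y - 3*z - 2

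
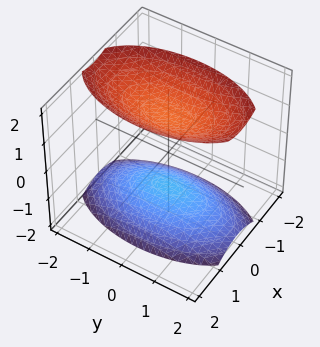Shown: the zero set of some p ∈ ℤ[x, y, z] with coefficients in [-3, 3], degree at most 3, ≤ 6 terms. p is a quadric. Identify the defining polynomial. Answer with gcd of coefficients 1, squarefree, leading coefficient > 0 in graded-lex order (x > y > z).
1. There are 2 components. Treating them together as one polynomial.
2. The degree is 2 — two separate bowl-shaped sheets opening away from each other; a quadric.
3. Symmetries: it's symmetric under z → −z, forcing even powers of z; mirror symmetry x ↦ −x ⇒ only even powers of x; mirror symmetry y ↦ −y ⇒ only even powers of y.
4. From the axis intercepts and sections: it misses every integer gridline on the y-axis; no x-intercept at any integer in the box.
5. Together with the visible shape, these determine p as stated.

3*x^2 + y^2 - 2*z^2 + 3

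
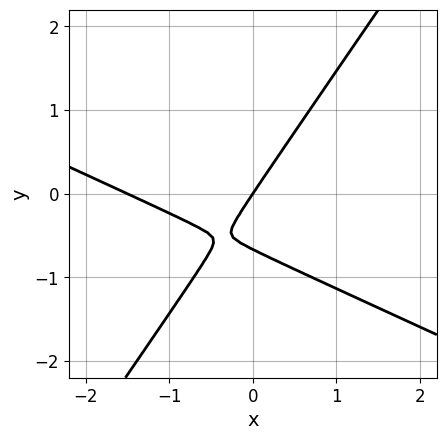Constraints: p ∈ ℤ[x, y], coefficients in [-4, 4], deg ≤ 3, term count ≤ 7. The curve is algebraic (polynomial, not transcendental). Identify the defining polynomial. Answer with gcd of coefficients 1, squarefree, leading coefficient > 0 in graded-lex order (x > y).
(a) deg p = 2. A generic line meets the curve in up to 2 points.
(b) Observable constraints: it crosses the x-axis at the gridline x = 0; it crosses the y-axis at the gridline y = 0.
(c) Assembling these constraints gives the stated polynomial.

2*x^2 + 3*x*y - 3*y^2 + 3*x - 2*y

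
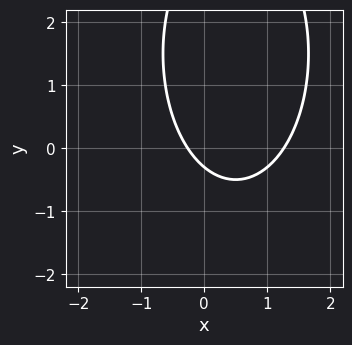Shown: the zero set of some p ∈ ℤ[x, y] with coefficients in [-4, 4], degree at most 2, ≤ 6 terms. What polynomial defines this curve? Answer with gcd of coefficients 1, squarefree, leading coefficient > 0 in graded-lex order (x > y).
3*x^2 + y^2 - 3*x - 3*y - 1

First, the degree is 2 — no degree-1 curve has this shape.
Finally, solving for integer coefficients yields p as stated.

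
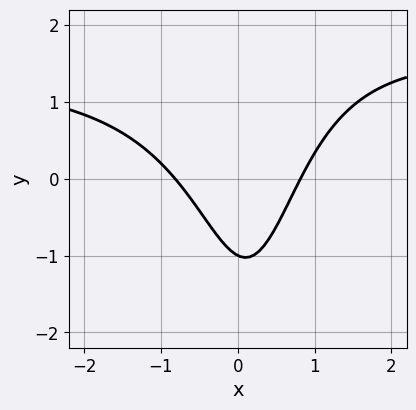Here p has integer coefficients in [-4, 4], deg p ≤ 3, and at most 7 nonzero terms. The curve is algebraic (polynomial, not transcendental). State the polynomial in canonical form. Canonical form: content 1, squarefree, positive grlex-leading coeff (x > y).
1. The degree is 3 — no degree-2 curve has this shape.
2. Checking where it meets the axes: it meets the y-axis at y = -1 (among the integer gridlines).
3. The integer polynomial consistent with all of this is the stated p.

2*x^2*y - 3*x^2 - x*y + 2*y + 2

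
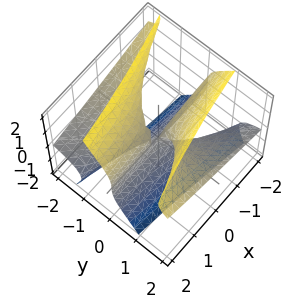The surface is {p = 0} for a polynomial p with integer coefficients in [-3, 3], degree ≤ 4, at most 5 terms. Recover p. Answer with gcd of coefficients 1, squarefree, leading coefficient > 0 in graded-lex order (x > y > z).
3*y^2*z - z^3 - 2*x*y - y^2

(a) The degree is 3 — a generic line meets the surface in up to 3 points.
(b) Observable constraints: it crosses the z-axis at the gridline z = 0; the visible x-axis segment lies entirely on the surface; it meets the y-axis at y = 0 (among the integer gridlines).
(c) Assembling these constraints gives the stated polynomial.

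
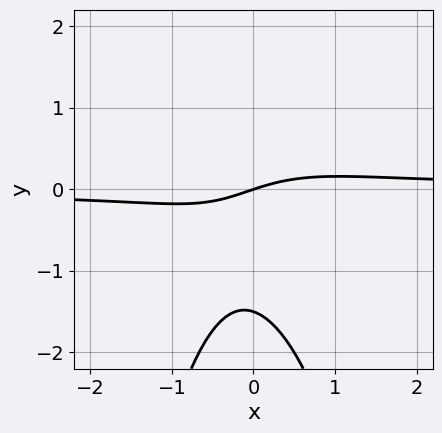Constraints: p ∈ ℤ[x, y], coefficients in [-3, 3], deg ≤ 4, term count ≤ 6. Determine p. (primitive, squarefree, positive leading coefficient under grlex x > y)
3*x^2*y + 2*y^2 - x + 3*y

1. deg p = 3.
2. Against the integer gridlines: it crosses the y-axis at the gridline y = 0; it meets the x-axis at x = 0 (among the integer gridlines).
3. These observations pin down the coefficients.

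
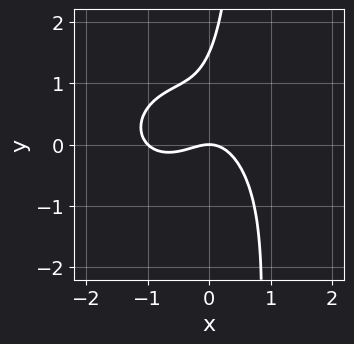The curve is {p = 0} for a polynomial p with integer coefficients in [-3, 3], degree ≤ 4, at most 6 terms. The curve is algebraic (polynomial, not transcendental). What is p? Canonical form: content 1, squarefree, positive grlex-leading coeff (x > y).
(a) The degree is 3 — a generic line meets the curve in up to 3 points.
(b) Reading off the gridlines: it meets the y-axis at y = 0 (among the integer gridlines); among the integer gridlines, it crosses the x-axis at x ∈ {-1, 0}.
(c) Together with the visible shape, these determine p as stated.

3*x^3 + 3*x*y^2 + 3*x^2 - 2*y^2 + 3*y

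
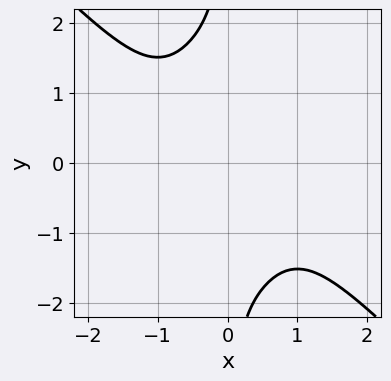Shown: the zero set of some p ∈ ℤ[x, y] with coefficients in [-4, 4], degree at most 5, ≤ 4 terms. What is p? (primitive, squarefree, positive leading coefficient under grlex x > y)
2*x^4 + x^3*y + x*y^3 + 3

First, degree: the shape is more complex than any degree-3 curve, so deg p = 4.
Next, reading off the gridlines: it misses every integer gridline on the y-axis; no x-intercept at any integer in the box.
Finally, putting this together gives p.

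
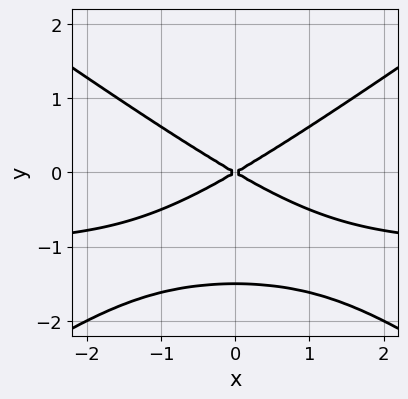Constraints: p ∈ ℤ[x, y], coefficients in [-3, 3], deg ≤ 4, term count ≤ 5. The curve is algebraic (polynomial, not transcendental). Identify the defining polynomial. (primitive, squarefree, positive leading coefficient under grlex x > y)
First, the degree is 3 — the shape is more complex than any degree-2 curve.
Next, symmetries: it's symmetric under x → −x, forcing even powers of x.
Next, reading off the gridlines: it crosses the x-axis at the gridline x = 0; it crosses the y-axis at the gridline y = 0.
Finally, fitting integer coefficients to these (and the overall shape) gives p.

x^2*y - 2*y^3 + x^2 - 3*y^2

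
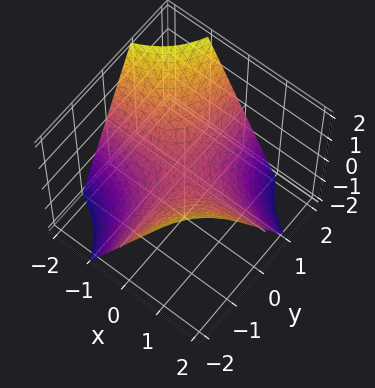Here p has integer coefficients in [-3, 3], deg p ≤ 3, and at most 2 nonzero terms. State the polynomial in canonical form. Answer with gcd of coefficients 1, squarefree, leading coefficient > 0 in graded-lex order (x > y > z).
x*y + z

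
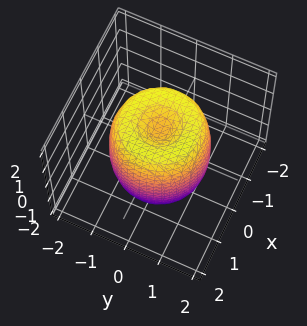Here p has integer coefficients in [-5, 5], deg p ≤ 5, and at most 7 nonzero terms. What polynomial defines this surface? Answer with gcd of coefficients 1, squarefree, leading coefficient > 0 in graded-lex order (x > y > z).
2*x^4 + 4*x^2*y^2 + 2*y^4 - 3*x^2 - 3*y^2 + z^2 - 1

1. deg p = 4. No degree-3 surface has this shape.
2. Symmetries: the surface is invariant under rotation about z: p = q(x² + y², z).
3. Checking where it meets the axes: among the integer gridlines, it crosses the z-axis at z ∈ {-1, 1}; a circular section at z = 1 has radius between 1 and 2.
4. Fitting integer coefficients to these (and the overall shape) gives p.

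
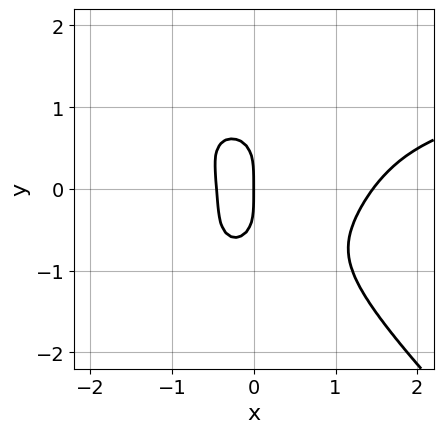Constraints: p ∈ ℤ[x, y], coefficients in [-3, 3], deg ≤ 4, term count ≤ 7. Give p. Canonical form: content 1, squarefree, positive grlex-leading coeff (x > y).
1. Degree: the shape is more complex than any degree-3 curve, so deg p = 4.
2. From the visible intercepts: it crosses the y-axis at the gridline y = 0; one x-axis crossing is at x = 0.
3. The integer polynomial consistent with all of this is the stated p.

2*x^3*y + 2*y^4 - 3*x^3 + 3*x^2 + 2*x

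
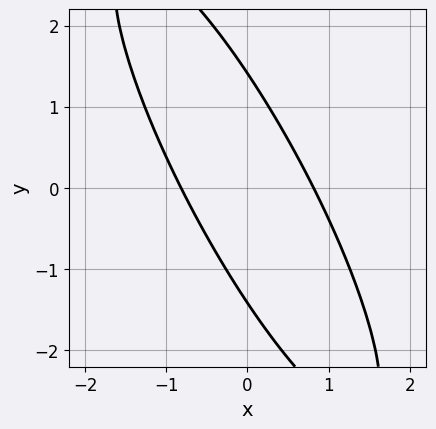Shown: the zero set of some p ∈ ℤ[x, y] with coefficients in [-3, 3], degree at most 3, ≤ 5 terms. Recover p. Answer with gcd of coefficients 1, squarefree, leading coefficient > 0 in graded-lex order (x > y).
Degree: no degree-1 curve has this shape, so deg p = 2.
The integer polynomial consistent with all of this is the stated p.

3*x^2 + 3*x*y + y^2 - 2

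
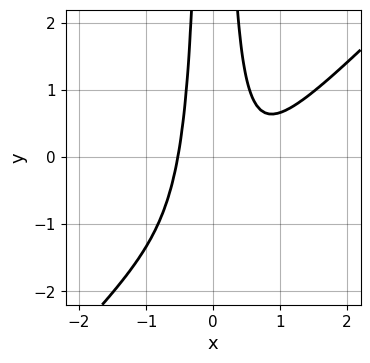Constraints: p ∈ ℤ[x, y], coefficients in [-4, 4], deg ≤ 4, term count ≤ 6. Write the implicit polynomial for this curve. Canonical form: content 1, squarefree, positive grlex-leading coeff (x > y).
1. deg p = 3. A generic line meets the curve in up to 3 points.
2. Checking where it meets the axes: it misses every integer gridline on the y-axis.
3. Putting this together gives p.

3*x^3 - 3*x^2*y - 2*x^2 + 1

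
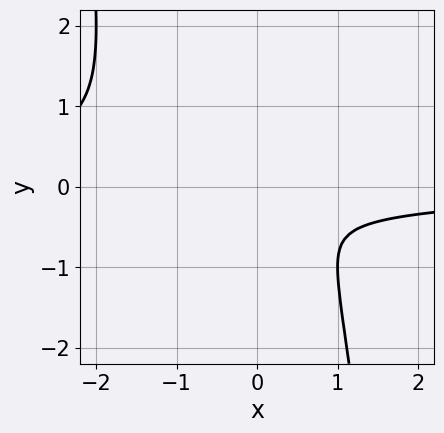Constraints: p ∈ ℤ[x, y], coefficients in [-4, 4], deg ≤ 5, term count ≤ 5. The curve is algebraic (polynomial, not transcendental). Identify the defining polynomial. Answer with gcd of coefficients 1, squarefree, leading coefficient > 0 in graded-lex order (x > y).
x^3*y + x^2*y + x^2 + y^2

1. deg p = 4.
2. The integer polynomial consistent with all of this is the stated p.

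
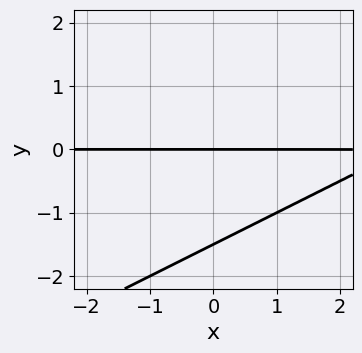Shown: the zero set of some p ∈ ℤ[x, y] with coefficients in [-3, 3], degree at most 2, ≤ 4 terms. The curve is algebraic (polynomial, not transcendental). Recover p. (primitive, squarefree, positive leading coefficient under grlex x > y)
First, degree: the shape is more complex than any degree-1 curve, so deg p = 2.
Then, reading off the gridlines: the visible x-axis segment lies entirely on the curve; one y-axis crossing is at y = 0.
Finally, solving for integer coefficients yields p as stated.

x*y - 2*y^2 - 3*y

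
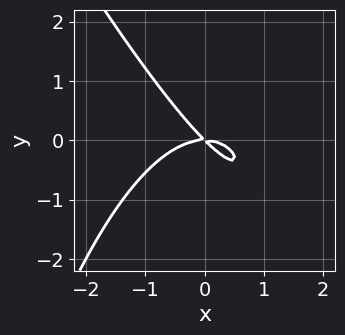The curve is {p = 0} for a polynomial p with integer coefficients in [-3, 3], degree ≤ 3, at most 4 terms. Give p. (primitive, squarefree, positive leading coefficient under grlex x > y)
(a) The degree is 3 — the shape is more complex than any degree-2 curve.
(b) Observable constraints: one x-axis crossing is at x = 0; it meets the y-axis at y = 0 (among the integer gridlines).
(c) The integer polynomial consistent with all of this is the stated p.

2*x^3 + x^2*y + 3*x*y + 3*y^2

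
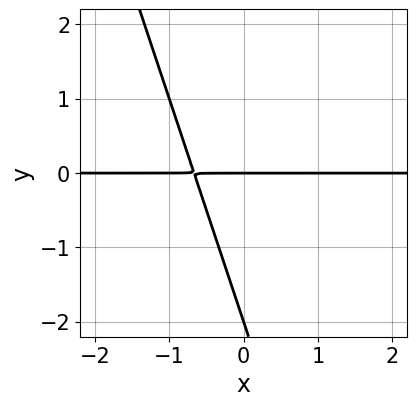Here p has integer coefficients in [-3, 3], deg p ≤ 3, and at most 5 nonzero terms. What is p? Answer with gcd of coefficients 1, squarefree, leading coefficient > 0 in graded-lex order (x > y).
The degree is 2 — the shape is more complex than any degree-1 curve.
Against the integer gridlines: the y-axis gridline crossings are at y ∈ {-2, 0}; every point of the x-axis in the box is on the curve.
Fitting integer coefficients to these (and the overall shape) gives p.

3*x*y + y^2 + 2*y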